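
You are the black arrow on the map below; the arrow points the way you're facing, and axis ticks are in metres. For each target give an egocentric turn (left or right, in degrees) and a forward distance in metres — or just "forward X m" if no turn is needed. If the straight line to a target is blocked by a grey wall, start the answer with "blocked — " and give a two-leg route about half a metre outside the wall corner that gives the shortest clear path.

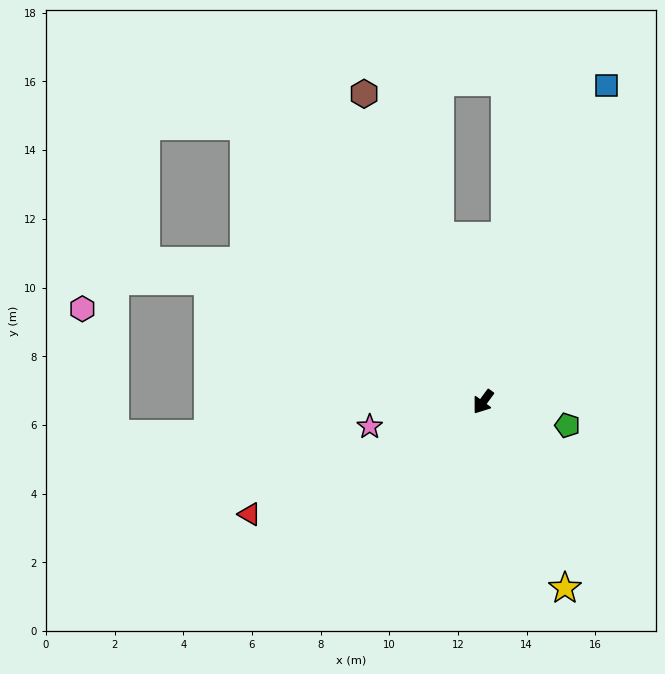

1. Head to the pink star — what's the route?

turn right 41°, forward 3.4 m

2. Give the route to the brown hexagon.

turn right 123°, forward 9.6 m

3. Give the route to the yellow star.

turn left 60°, forward 5.9 m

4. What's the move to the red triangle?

turn right 28°, forward 7.5 m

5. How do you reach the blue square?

turn right 165°, forward 9.9 m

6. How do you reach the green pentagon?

turn left 111°, forward 2.5 m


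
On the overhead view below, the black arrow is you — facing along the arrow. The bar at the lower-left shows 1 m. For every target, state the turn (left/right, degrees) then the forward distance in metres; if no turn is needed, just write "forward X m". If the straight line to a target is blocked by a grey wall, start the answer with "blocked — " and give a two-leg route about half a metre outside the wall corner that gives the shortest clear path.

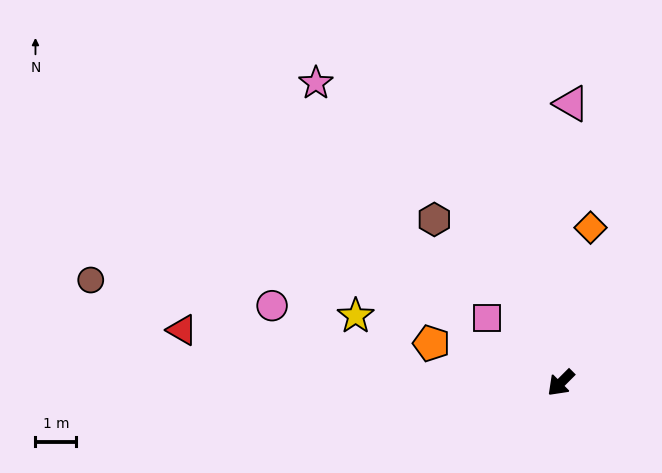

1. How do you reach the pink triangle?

turn right 137°, forward 6.9 m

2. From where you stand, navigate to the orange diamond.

turn right 146°, forward 3.9 m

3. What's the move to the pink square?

turn right 86°, forward 2.4 m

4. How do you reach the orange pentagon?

turn right 62°, forward 3.3 m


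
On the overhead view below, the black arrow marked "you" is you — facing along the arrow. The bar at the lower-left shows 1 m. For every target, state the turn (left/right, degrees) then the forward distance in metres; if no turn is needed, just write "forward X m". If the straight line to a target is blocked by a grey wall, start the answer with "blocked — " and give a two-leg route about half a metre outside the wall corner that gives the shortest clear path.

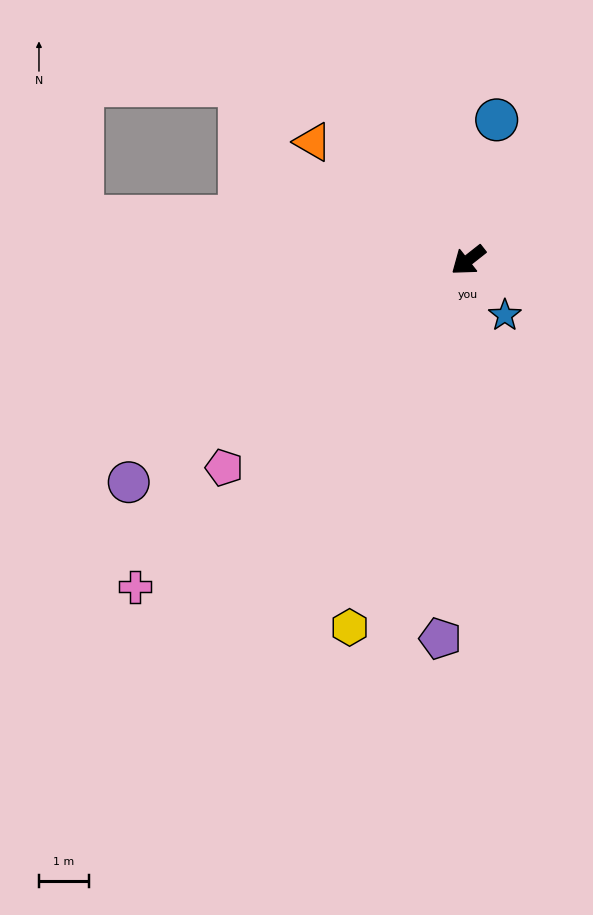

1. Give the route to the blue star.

turn left 85°, forward 1.3 m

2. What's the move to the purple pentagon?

turn left 48°, forward 7.6 m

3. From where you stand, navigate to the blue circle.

turn right 140°, forward 2.9 m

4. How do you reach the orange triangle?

turn right 75°, forward 3.9 m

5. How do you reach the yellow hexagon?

turn left 34°, forward 7.7 m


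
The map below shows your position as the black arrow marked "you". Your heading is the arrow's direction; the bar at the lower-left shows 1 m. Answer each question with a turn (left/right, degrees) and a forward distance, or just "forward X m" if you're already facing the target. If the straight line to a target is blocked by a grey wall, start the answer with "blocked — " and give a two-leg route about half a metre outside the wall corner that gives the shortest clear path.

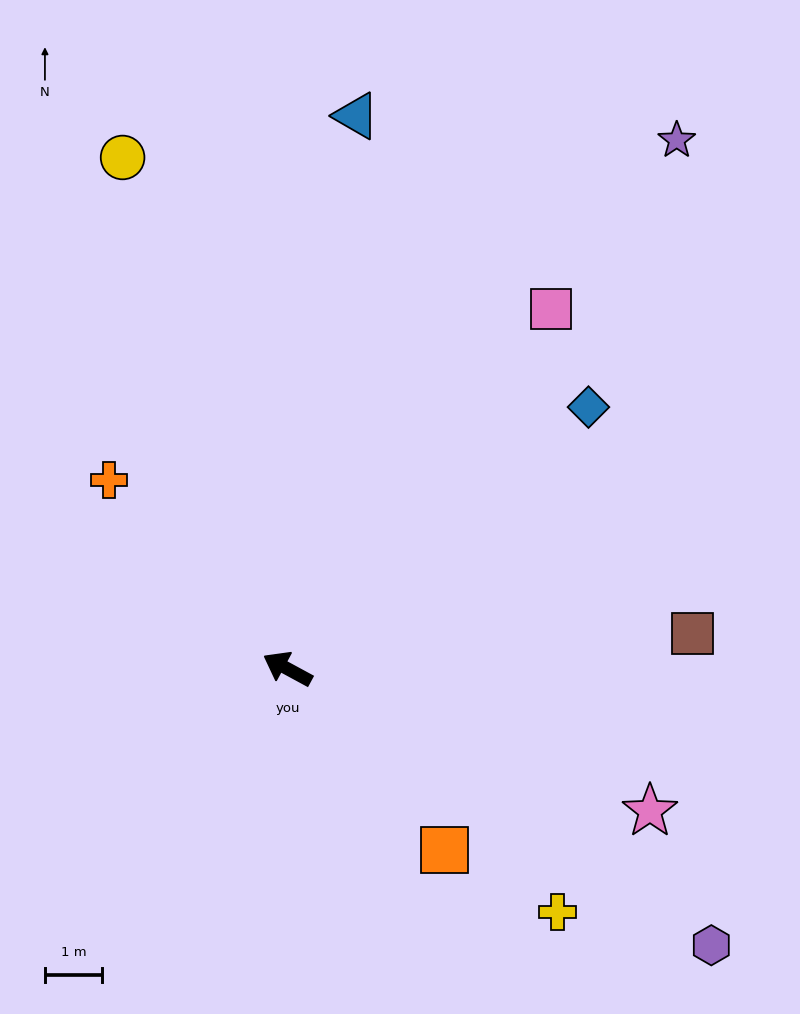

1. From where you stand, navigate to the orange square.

turn left 159°, forward 4.2 m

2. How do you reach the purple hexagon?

turn left 175°, forward 8.8 m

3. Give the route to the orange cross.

turn right 18°, forward 4.5 m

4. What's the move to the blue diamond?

turn right 111°, forward 7.0 m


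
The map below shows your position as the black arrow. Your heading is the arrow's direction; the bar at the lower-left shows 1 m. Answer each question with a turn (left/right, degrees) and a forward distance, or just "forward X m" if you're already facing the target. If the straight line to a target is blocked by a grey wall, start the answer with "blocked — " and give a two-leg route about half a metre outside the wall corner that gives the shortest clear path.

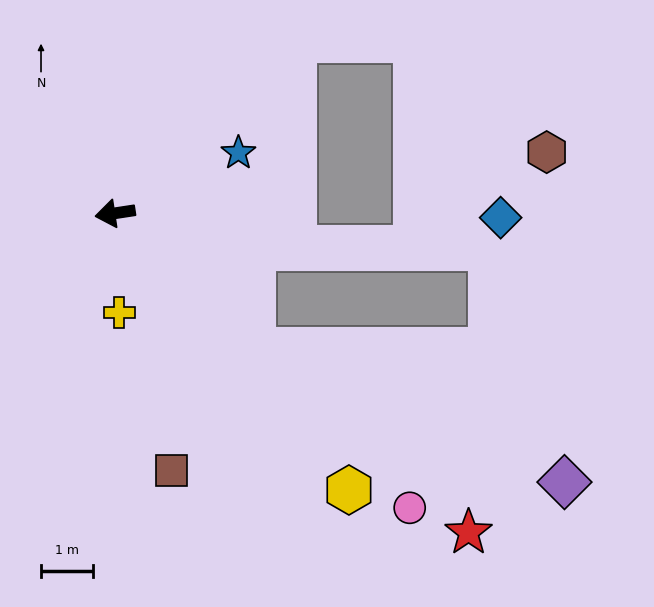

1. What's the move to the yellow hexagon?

turn left 122°, forward 7.0 m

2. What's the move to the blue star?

turn right 163°, forward 2.7 m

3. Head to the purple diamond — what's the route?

blocked — turn left 127°, forward 3.8 m, then turn left 21°, forward 6.5 m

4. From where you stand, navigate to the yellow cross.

turn left 84°, forward 1.9 m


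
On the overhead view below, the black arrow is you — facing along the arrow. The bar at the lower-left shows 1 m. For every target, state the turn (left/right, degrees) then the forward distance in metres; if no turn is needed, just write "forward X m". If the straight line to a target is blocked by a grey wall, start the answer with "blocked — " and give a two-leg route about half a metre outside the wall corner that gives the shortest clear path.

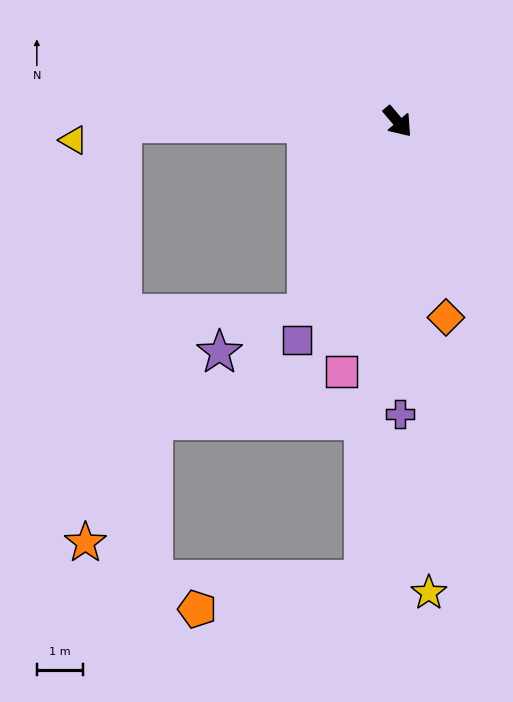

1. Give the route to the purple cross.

turn right 40°, forward 6.3 m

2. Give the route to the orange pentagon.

blocked — turn right 45°, forward 9.9 m, then turn right 76°, forward 3.6 m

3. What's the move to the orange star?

blocked — turn right 130°, forward 5.9 m, then turn left 85°, forward 9.1 m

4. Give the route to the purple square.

turn right 65°, forward 5.2 m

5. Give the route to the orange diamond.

turn right 27°, forward 4.3 m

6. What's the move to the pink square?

turn right 53°, forward 5.5 m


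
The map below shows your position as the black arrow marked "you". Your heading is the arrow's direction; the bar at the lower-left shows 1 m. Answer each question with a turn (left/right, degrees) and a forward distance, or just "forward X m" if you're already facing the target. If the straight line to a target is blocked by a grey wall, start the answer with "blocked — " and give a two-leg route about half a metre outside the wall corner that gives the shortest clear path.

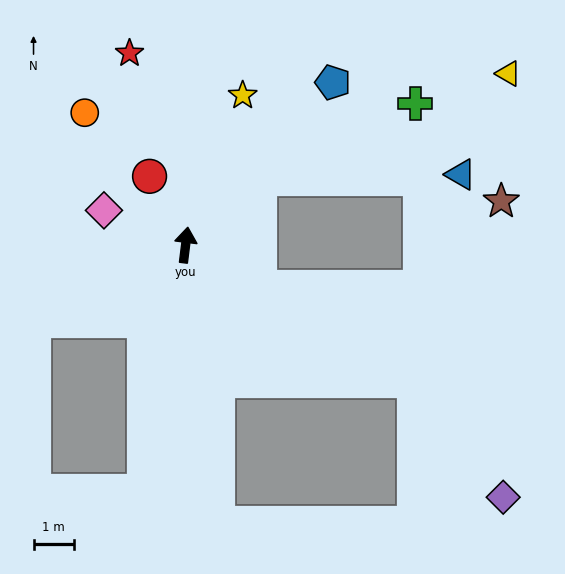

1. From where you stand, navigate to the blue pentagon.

turn right 35°, forward 5.4 m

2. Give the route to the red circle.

turn left 35°, forward 1.9 m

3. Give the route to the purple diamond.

blocked — turn right 114°, forward 6.6 m, then turn right 21°, forward 3.6 m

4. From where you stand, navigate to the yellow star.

turn right 14°, forward 4.0 m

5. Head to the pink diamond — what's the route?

turn left 74°, forward 2.2 m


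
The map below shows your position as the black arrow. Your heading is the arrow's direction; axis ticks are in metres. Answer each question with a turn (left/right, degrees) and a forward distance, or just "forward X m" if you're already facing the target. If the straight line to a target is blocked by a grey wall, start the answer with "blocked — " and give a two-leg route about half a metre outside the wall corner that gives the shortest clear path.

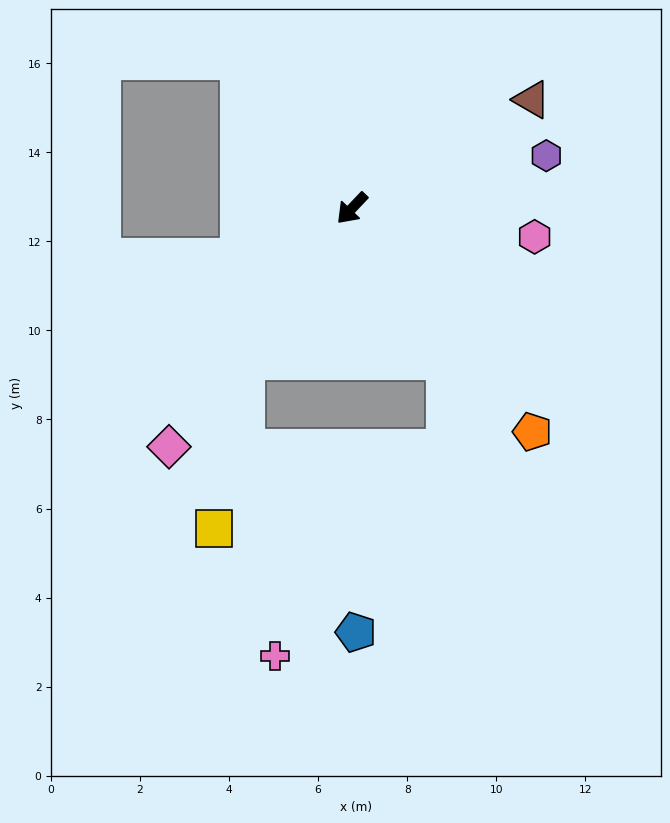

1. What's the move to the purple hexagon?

turn left 149°, forward 4.5 m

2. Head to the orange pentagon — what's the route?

turn left 83°, forward 6.4 m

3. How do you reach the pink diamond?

turn left 6°, forward 6.7 m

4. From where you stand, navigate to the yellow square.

blocked — turn left 9°, forward 4.2 m, then turn left 24°, forward 3.8 m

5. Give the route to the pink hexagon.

turn left 125°, forward 4.2 m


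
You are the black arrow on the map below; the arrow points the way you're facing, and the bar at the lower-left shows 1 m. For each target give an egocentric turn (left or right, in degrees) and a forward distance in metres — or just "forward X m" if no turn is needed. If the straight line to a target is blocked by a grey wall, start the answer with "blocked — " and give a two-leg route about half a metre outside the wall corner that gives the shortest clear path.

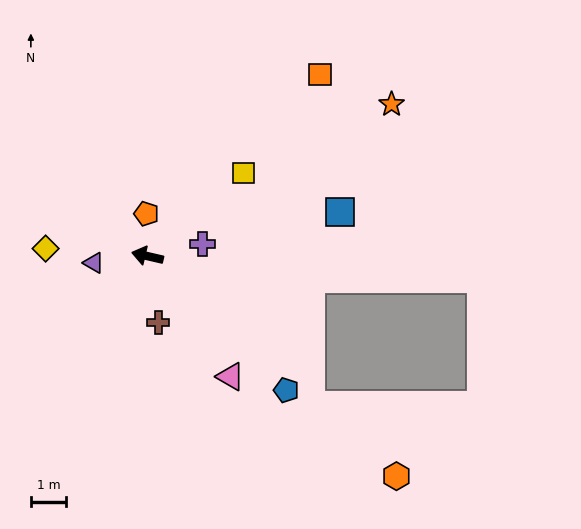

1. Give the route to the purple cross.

turn right 155°, forward 1.6 m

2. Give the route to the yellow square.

turn right 126°, forward 3.6 m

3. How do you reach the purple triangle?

turn left 20°, forward 1.5 m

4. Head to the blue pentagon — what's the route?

turn left 149°, forward 5.5 m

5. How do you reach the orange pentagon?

turn right 75°, forward 1.2 m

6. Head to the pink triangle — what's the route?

turn left 138°, forward 4.2 m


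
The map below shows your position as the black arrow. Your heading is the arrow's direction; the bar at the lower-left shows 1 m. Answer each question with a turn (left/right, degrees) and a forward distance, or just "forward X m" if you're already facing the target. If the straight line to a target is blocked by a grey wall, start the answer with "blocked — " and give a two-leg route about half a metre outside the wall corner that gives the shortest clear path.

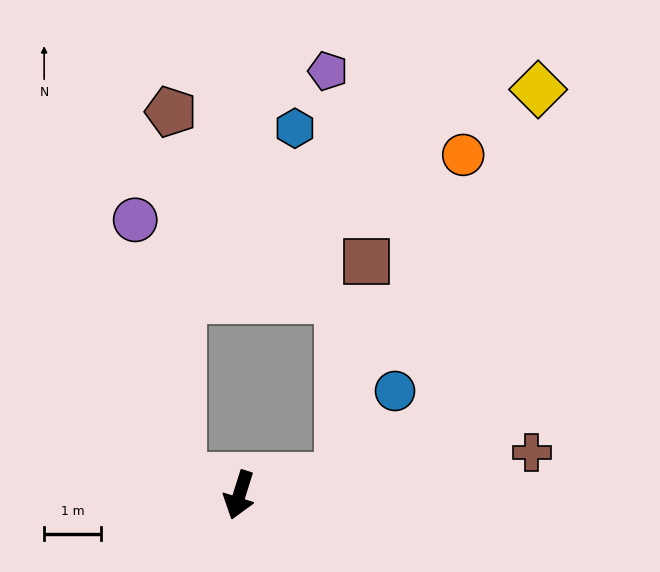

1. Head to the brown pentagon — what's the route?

blocked — turn right 91°, forward 1.1 m, then turn right 70°, forward 6.4 m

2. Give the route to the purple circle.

blocked — turn right 91°, forward 1.1 m, then turn right 61°, forward 4.6 m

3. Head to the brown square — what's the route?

blocked — turn left 118°, forward 1.8 m, then turn left 72°, forward 3.8 m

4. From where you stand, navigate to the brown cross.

turn left 116°, forward 5.2 m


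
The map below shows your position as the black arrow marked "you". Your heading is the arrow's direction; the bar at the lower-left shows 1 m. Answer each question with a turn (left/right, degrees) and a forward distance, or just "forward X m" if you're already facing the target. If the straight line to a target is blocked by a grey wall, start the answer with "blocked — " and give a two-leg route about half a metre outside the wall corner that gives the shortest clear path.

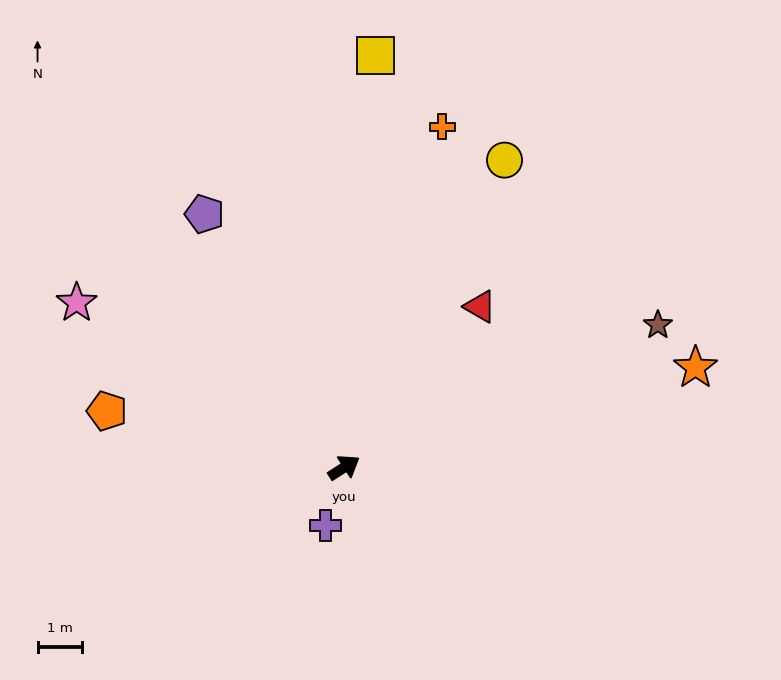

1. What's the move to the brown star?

turn right 8°, forward 7.7 m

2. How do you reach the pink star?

turn left 116°, forward 7.0 m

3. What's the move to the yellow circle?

turn left 30°, forward 7.8 m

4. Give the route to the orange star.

turn right 17°, forward 8.2 m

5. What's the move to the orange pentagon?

turn left 134°, forward 5.5 m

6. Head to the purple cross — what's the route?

turn right 140°, forward 1.4 m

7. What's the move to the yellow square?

turn left 53°, forward 9.3 m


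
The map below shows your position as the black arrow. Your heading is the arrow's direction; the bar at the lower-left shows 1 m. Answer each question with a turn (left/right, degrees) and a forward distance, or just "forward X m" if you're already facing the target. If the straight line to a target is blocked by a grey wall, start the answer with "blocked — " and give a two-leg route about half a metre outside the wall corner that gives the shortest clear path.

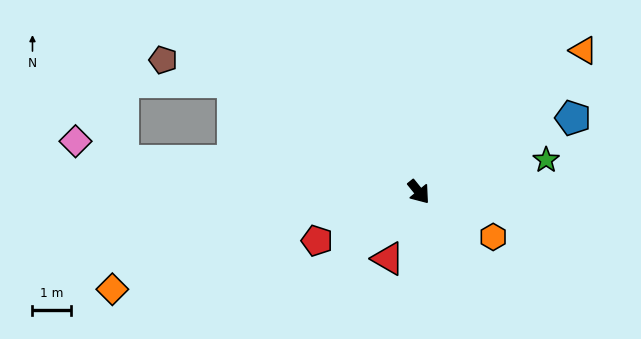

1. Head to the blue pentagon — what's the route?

turn left 77°, forward 4.5 m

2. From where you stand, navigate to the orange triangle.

turn left 92°, forward 5.7 m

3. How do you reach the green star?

turn left 65°, forward 3.5 m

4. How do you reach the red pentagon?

turn right 103°, forward 3.0 m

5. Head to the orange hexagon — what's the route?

turn left 20°, forward 2.3 m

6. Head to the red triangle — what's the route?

turn right 64°, forward 1.9 m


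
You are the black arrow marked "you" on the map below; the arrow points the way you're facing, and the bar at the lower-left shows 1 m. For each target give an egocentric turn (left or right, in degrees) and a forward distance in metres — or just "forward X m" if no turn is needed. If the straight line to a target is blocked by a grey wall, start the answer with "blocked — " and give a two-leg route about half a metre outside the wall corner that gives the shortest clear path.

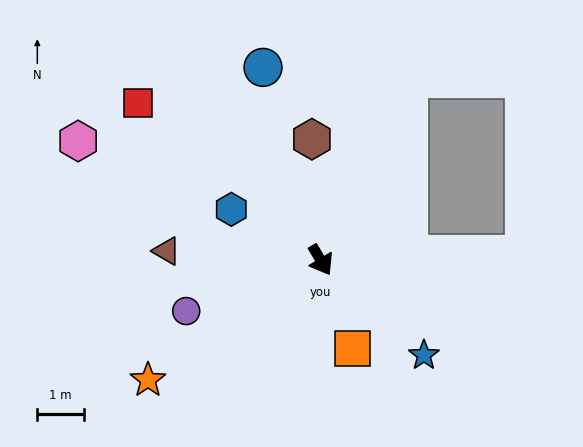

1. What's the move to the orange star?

turn right 86°, forward 4.5 m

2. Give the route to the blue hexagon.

turn right 150°, forward 2.2 m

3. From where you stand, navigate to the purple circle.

turn right 100°, forward 3.1 m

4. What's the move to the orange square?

turn right 11°, forward 2.0 m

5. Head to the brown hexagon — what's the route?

turn left 153°, forward 2.6 m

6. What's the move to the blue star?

turn left 17°, forward 3.0 m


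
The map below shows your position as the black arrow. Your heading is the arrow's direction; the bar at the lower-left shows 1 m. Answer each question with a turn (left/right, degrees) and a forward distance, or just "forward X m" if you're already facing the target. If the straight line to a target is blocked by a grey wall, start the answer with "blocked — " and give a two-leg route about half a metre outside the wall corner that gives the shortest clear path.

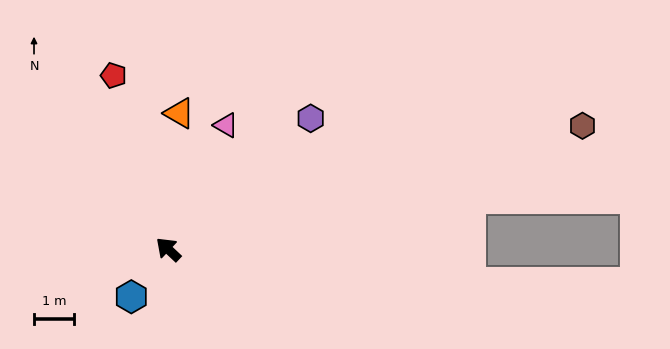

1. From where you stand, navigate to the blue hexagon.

turn left 95°, forward 1.5 m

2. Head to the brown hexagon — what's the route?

turn right 120°, forward 10.9 m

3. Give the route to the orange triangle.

turn right 51°, forward 3.4 m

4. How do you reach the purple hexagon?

turn right 94°, forward 4.9 m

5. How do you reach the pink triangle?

turn right 72°, forward 3.4 m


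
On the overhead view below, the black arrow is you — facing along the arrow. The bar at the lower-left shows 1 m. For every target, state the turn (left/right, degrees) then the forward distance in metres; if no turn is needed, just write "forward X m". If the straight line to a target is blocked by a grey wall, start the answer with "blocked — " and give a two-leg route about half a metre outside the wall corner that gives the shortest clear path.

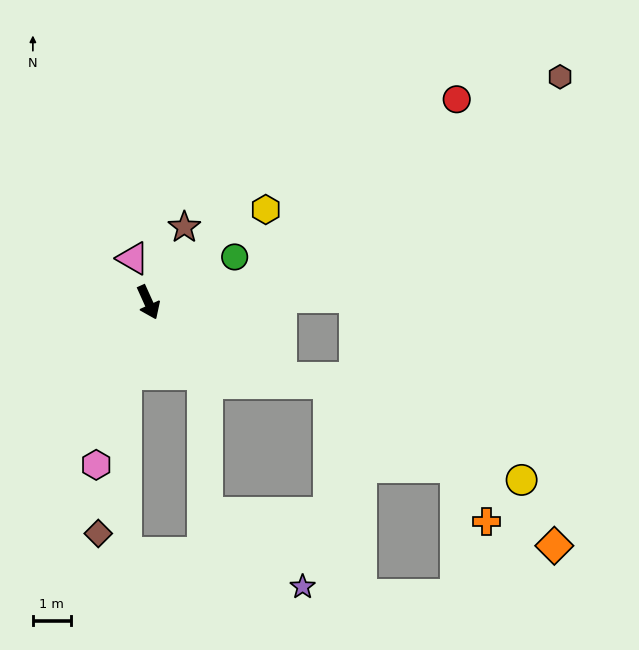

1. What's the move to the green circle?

turn left 93°, forward 2.6 m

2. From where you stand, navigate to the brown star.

turn left 130°, forward 2.2 m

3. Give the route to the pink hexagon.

turn right 42°, forward 4.5 m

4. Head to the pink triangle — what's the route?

turn left 175°, forward 1.2 m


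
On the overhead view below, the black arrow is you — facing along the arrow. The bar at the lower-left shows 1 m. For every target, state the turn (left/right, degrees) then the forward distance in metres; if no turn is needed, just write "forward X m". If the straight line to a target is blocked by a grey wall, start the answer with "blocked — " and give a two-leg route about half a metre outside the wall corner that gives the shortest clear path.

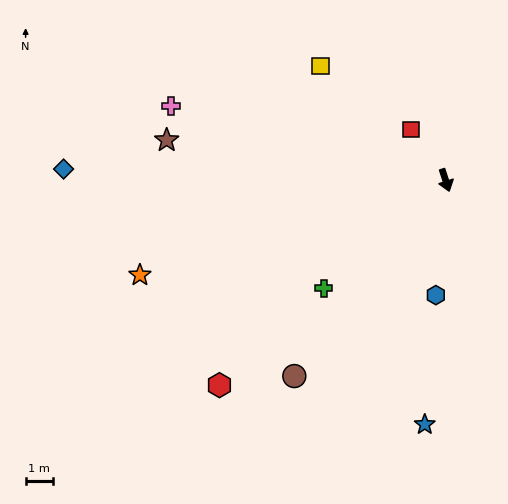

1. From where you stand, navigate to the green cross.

turn right 66°, forward 5.9 m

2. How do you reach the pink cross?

turn right 123°, forward 10.3 m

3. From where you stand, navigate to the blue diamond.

turn right 110°, forward 13.9 m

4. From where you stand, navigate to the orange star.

turn right 91°, forward 11.6 m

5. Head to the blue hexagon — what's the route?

turn right 23°, forward 4.2 m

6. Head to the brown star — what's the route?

turn right 116°, forward 10.2 m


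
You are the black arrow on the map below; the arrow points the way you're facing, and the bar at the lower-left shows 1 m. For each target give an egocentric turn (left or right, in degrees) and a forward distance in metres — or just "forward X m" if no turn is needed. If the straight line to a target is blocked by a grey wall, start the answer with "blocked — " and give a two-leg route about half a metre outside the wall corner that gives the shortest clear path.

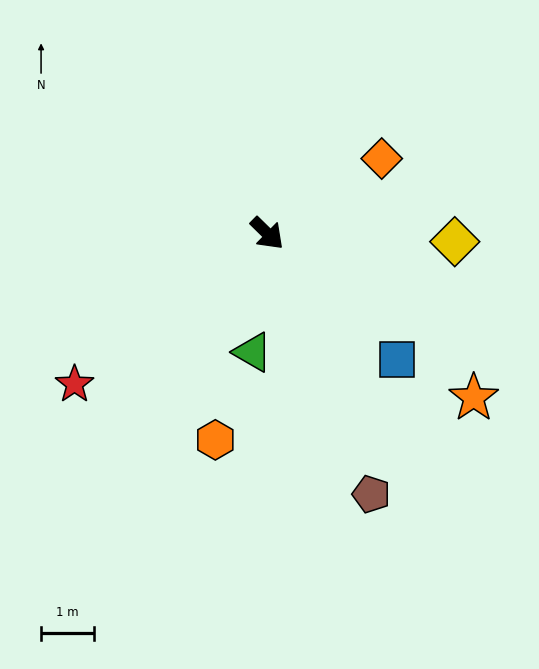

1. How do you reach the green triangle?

turn right 53°, forward 2.3 m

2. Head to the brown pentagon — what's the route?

turn right 24°, forward 5.3 m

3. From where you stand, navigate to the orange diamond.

turn left 78°, forward 2.6 m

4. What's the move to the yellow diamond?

turn left 42°, forward 3.5 m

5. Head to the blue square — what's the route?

forward 3.4 m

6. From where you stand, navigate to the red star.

turn right 98°, forward 4.6 m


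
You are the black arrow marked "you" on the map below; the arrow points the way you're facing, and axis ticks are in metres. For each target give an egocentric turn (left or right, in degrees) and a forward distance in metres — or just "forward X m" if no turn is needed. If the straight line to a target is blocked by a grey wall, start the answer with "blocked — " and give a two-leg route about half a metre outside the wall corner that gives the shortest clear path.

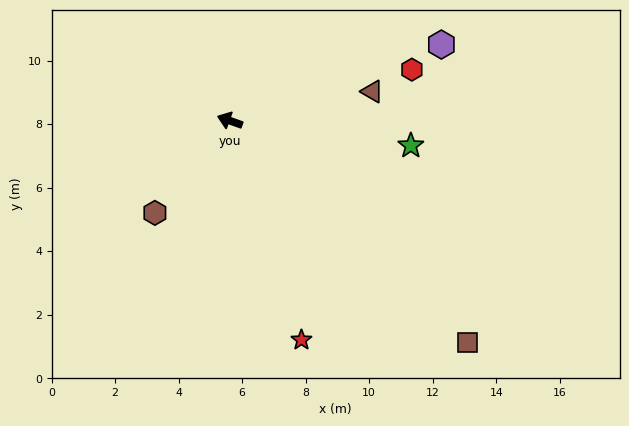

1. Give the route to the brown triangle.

turn right 149°, forward 4.6 m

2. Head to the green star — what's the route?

turn right 168°, forward 5.8 m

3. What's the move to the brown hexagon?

turn left 71°, forward 3.7 m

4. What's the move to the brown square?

turn left 157°, forward 10.2 m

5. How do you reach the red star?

turn left 128°, forward 7.3 m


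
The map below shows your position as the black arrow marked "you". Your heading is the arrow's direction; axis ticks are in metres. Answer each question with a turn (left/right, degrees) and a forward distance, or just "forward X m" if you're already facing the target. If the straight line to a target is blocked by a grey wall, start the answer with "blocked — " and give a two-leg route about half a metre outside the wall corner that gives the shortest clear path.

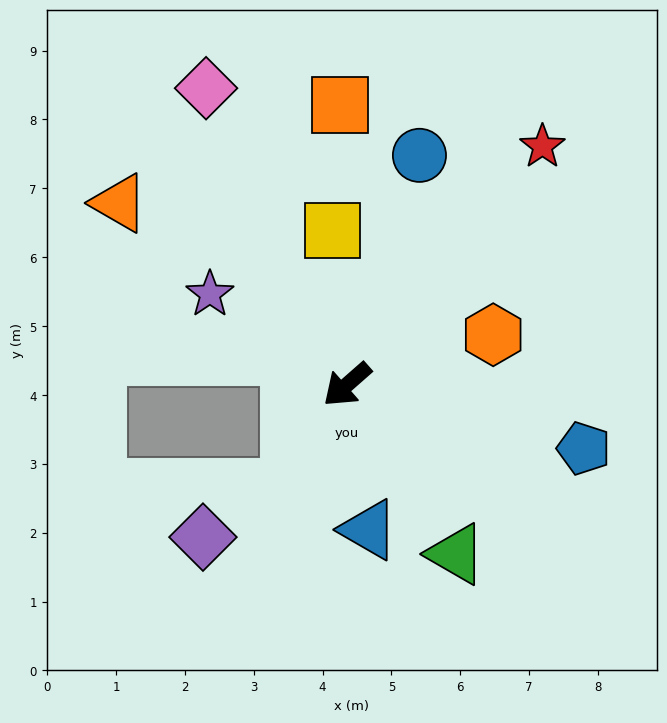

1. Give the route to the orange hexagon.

turn left 158°, forward 2.2 m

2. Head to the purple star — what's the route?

turn right 75°, forward 2.4 m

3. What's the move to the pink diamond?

turn right 106°, forward 4.8 m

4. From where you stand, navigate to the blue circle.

turn right 149°, forward 3.5 m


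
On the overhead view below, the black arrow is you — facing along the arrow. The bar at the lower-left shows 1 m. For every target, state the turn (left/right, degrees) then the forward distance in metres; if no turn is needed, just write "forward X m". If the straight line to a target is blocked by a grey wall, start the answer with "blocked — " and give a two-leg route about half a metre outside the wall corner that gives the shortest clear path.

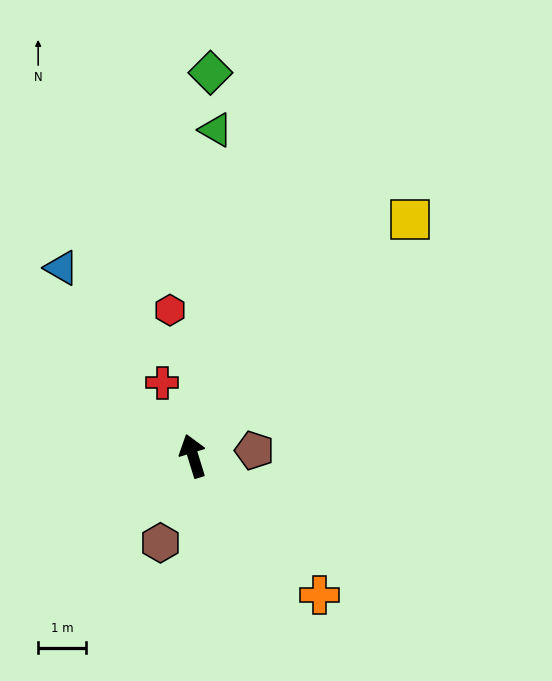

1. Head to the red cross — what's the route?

turn left 6°, forward 1.7 m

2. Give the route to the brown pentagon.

turn right 102°, forward 1.3 m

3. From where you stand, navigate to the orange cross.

turn right 155°, forward 3.9 m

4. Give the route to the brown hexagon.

turn left 142°, forward 1.9 m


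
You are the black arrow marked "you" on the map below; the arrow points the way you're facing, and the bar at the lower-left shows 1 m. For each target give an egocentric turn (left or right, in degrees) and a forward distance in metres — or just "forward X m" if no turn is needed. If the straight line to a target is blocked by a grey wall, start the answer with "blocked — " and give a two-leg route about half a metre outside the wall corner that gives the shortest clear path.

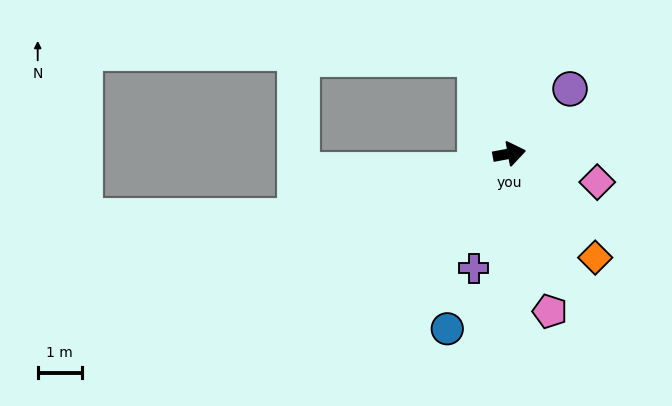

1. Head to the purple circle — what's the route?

turn left 36°, forward 2.0 m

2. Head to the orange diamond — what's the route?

turn right 61°, forward 3.0 m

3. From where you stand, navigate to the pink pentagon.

turn right 86°, forward 3.7 m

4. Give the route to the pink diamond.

turn right 28°, forward 2.1 m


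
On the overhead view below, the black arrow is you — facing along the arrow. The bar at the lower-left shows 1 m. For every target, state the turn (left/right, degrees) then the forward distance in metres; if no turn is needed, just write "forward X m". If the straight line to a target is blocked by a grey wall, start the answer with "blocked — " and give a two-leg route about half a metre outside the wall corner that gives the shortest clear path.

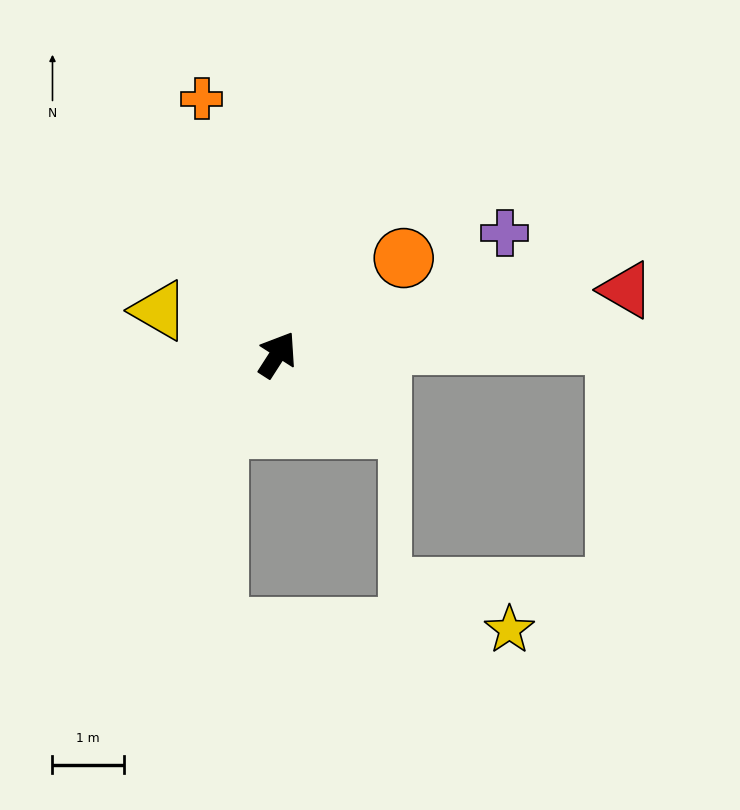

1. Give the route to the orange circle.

turn right 20°, forward 2.2 m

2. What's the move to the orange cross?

turn left 49°, forward 3.8 m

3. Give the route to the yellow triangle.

turn left 102°, forward 1.8 m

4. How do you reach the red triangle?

turn right 47°, forward 5.0 m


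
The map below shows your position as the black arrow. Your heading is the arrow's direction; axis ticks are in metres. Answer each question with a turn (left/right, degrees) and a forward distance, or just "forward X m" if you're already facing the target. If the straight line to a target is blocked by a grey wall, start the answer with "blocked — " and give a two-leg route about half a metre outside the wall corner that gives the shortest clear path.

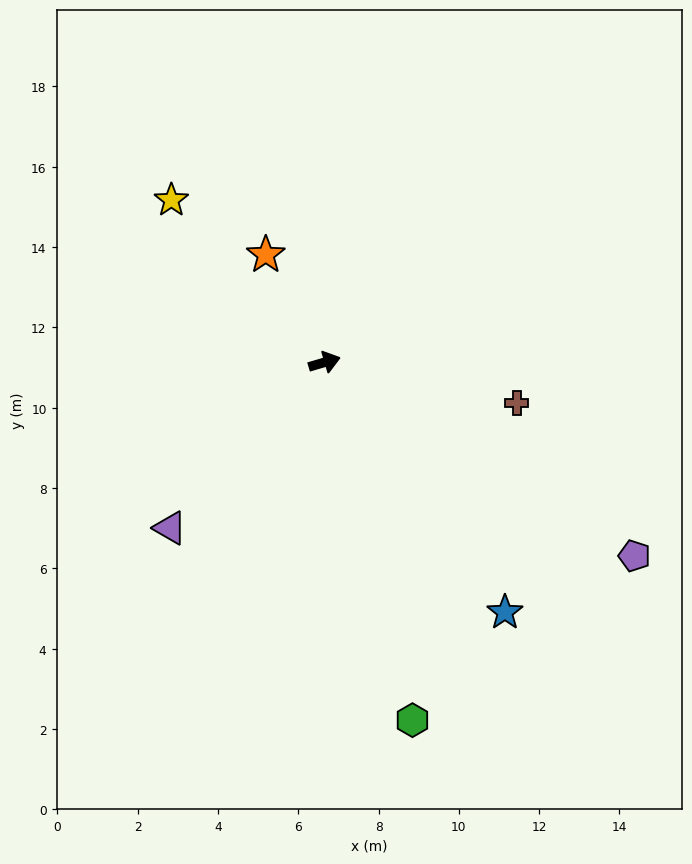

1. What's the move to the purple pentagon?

turn right 48°, forward 9.1 m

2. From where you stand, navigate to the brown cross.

turn right 28°, forward 4.9 m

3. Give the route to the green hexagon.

turn right 93°, forward 9.2 m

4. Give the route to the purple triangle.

turn right 149°, forward 5.6 m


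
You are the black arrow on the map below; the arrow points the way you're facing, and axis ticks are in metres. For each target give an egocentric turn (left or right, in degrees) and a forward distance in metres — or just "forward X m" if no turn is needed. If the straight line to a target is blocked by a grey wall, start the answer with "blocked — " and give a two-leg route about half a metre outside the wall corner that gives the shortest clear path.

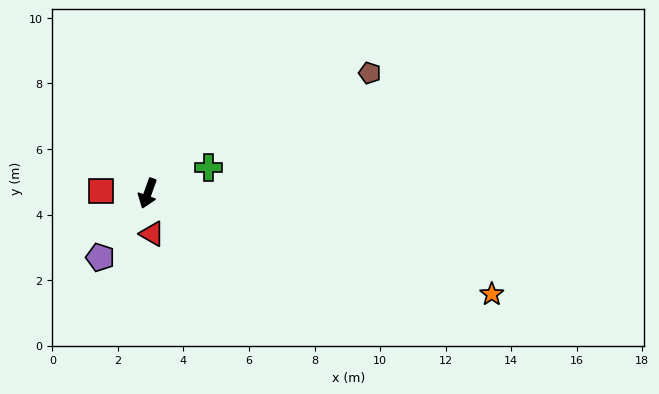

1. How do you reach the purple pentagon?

turn right 17°, forward 2.4 m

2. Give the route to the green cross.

turn left 133°, forward 2.0 m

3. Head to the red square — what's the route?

turn right 73°, forward 1.4 m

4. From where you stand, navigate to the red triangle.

turn left 26°, forward 1.2 m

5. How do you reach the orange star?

turn left 93°, forward 10.9 m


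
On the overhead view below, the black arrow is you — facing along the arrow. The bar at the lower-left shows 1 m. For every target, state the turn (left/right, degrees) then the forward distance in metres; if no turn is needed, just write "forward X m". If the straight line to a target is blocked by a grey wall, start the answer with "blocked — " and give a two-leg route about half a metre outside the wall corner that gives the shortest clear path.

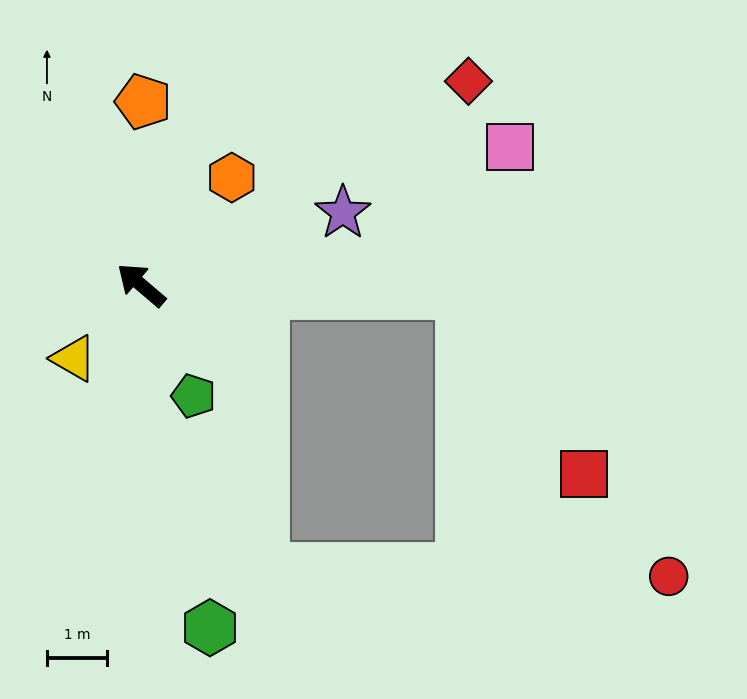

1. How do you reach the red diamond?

turn right 108°, forward 6.4 m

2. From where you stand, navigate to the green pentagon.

turn left 156°, forward 2.0 m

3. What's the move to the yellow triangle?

turn left 88°, forward 1.7 m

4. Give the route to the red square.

blocked — turn right 141°, forward 5.3 m, then turn right 54°, forward 3.6 m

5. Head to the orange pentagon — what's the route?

turn right 50°, forward 3.1 m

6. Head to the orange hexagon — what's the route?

turn right 90°, forward 2.3 m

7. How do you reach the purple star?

turn right 120°, forward 3.6 m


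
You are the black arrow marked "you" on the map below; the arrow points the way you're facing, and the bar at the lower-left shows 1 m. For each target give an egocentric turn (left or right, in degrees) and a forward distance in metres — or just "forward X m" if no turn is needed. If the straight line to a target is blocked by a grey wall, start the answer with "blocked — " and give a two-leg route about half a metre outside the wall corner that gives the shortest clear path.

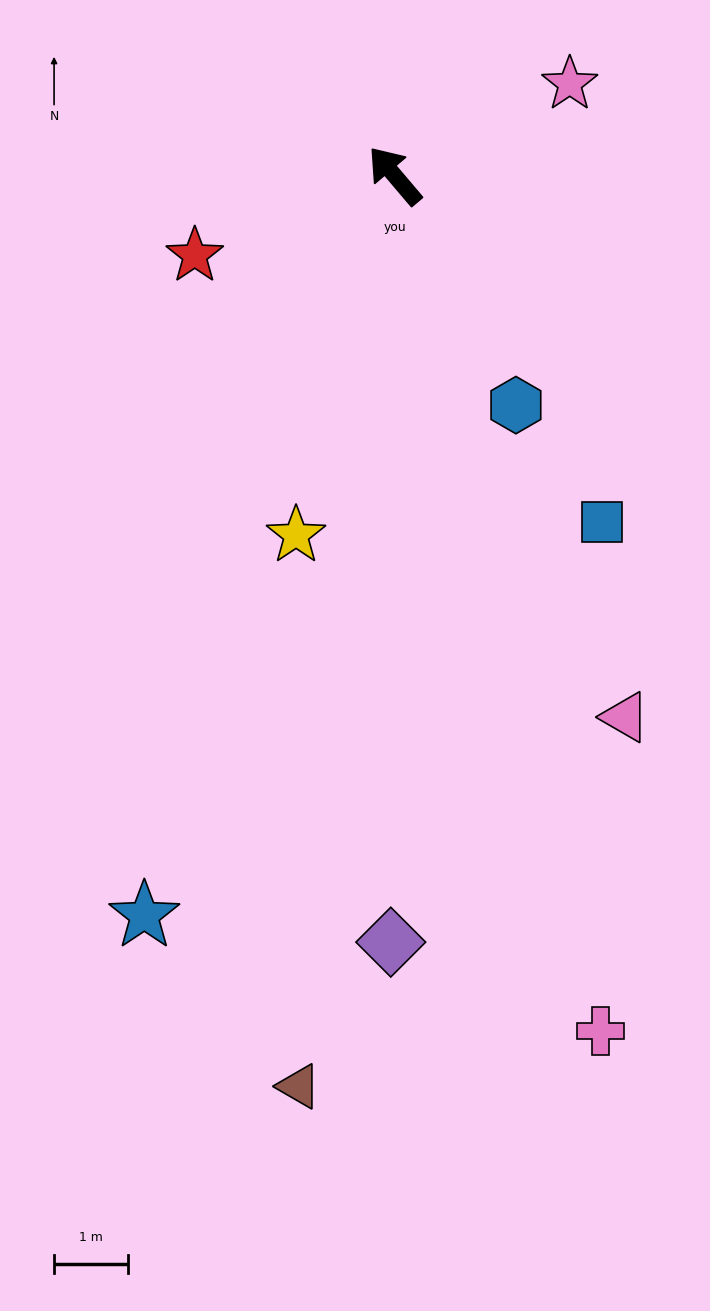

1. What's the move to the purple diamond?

turn left 139°, forward 10.4 m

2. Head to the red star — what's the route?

turn left 71°, forward 2.9 m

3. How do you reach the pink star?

turn right 103°, forward 2.7 m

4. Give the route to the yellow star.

turn left 124°, forward 5.1 m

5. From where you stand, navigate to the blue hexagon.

turn left 168°, forward 3.5 m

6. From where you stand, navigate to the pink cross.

turn left 153°, forward 12.0 m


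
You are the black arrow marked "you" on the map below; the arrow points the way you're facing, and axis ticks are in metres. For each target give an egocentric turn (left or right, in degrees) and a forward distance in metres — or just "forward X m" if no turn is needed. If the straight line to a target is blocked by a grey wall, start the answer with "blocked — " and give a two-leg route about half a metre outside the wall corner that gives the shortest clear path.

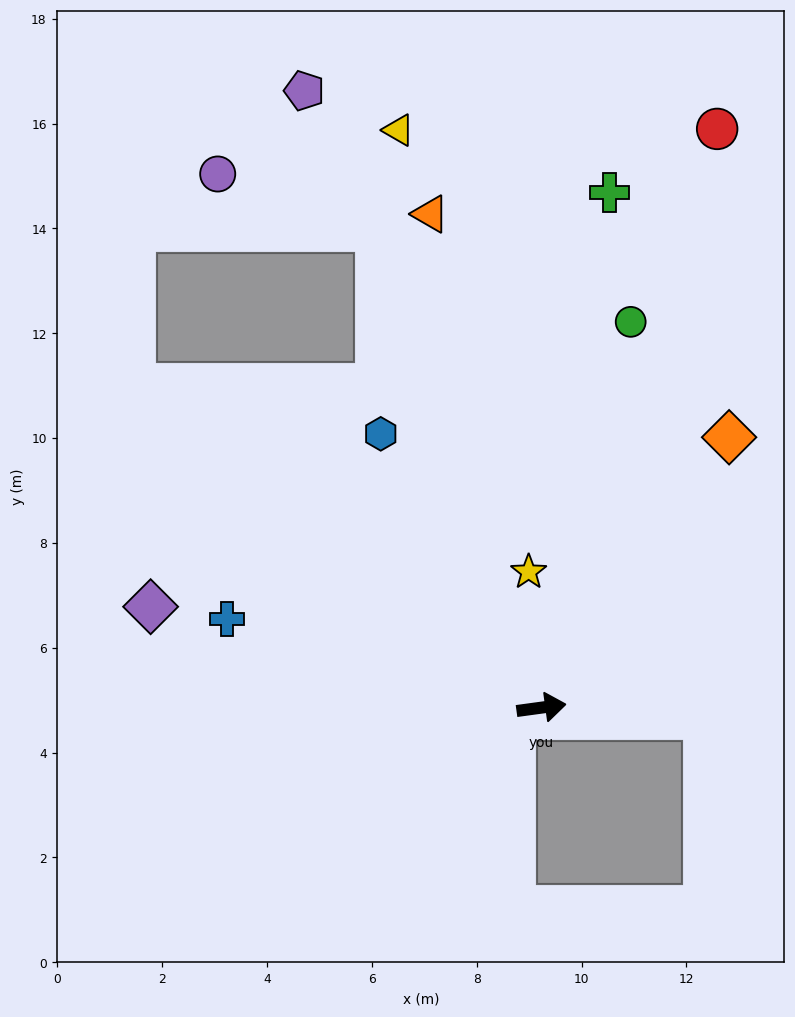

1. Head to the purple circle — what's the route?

blocked — turn left 101°, forward 9.6 m, then turn left 52°, forward 3.2 m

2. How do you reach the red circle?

turn left 65°, forward 11.5 m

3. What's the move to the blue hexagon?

turn left 113°, forward 6.1 m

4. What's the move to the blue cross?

turn left 156°, forward 6.2 m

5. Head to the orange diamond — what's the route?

turn left 47°, forward 6.3 m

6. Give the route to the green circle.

turn left 69°, forward 7.6 m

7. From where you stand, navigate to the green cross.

turn left 75°, forward 9.9 m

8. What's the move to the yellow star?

turn left 88°, forward 2.6 m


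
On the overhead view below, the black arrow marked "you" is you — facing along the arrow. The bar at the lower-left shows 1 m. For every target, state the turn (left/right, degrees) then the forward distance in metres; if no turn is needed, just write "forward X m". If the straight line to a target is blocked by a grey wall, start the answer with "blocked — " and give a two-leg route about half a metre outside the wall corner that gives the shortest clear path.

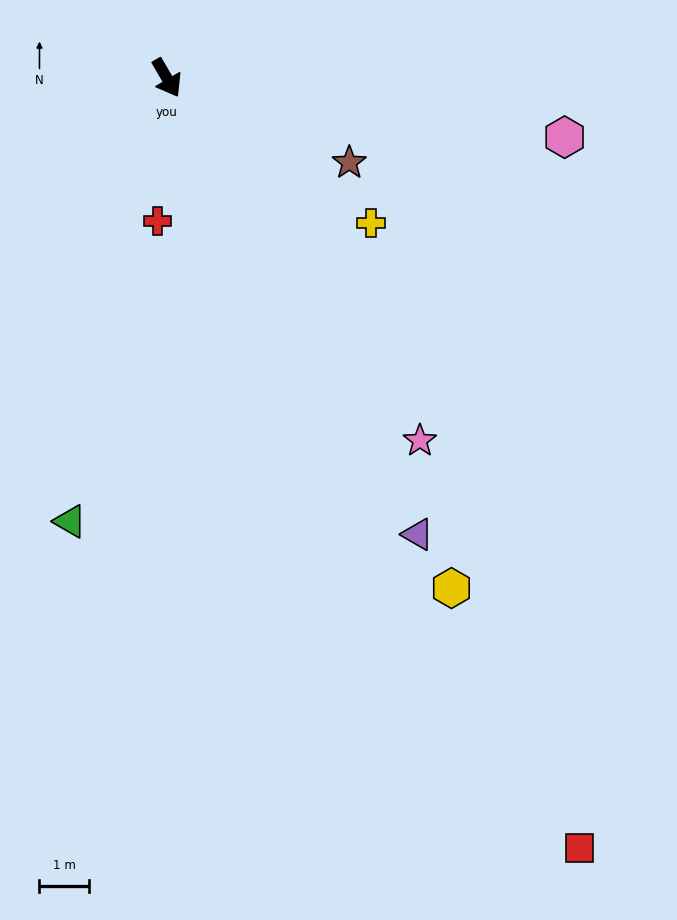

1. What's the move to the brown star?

turn left 35°, forward 4.0 m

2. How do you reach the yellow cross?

turn left 24°, forward 5.0 m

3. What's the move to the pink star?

turn left 5°, forward 8.9 m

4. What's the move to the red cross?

turn right 34°, forward 2.9 m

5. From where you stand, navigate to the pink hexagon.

turn left 51°, forward 8.0 m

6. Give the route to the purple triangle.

forward 10.4 m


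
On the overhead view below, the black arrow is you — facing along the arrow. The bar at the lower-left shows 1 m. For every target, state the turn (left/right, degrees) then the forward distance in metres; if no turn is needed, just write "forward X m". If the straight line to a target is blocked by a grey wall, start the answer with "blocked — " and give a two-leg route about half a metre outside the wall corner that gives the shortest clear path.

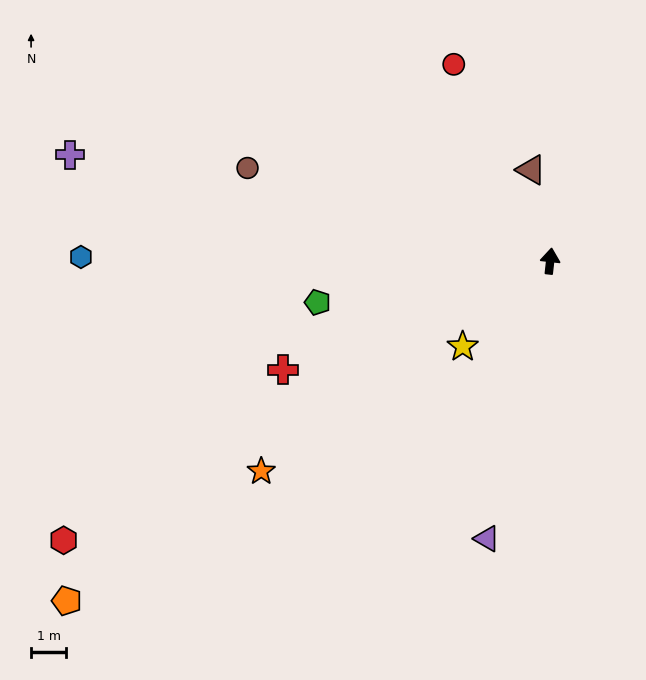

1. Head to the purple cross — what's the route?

turn left 84°, forward 14.0 m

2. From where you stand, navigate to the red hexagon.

turn left 126°, forward 15.9 m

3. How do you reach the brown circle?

turn left 79°, forward 9.0 m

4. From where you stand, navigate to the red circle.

turn left 32°, forward 6.2 m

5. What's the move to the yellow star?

turn left 141°, forward 3.5 m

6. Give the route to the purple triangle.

turn left 174°, forward 8.1 m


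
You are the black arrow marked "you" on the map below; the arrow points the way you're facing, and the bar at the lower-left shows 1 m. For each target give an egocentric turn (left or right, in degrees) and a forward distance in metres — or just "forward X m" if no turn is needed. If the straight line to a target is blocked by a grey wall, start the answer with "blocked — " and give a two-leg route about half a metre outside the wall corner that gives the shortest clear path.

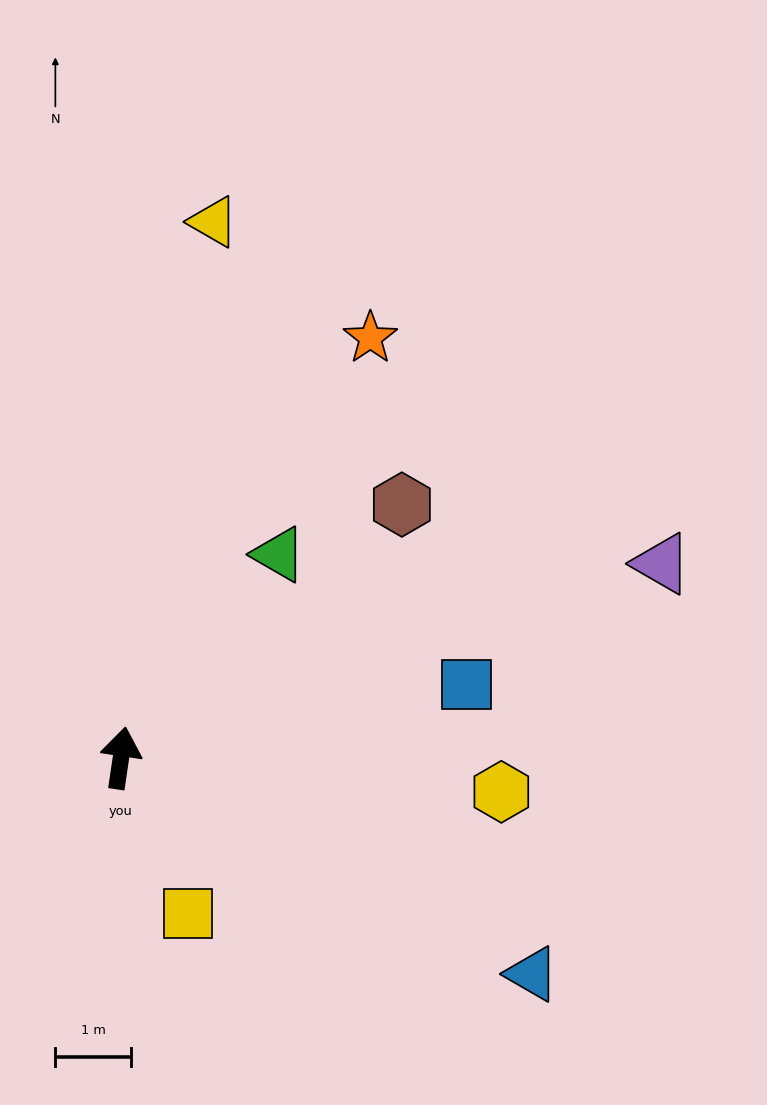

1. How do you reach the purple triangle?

turn right 62°, forward 7.6 m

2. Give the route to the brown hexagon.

turn right 40°, forward 5.0 m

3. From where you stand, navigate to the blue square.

turn right 70°, forward 4.7 m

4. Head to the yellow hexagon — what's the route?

turn right 87°, forward 5.1 m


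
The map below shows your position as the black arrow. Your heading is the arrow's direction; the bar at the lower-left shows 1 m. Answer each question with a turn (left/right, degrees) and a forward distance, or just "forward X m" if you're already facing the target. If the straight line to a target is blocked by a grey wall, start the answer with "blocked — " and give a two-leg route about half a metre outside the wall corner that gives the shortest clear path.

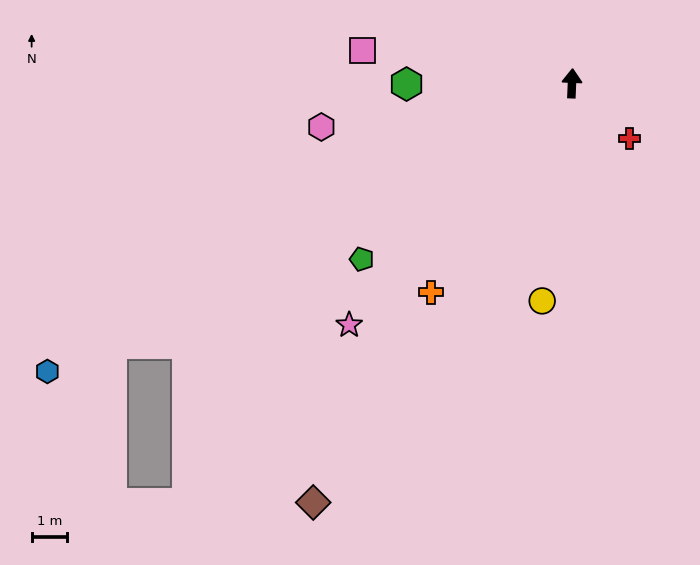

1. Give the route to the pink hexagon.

turn left 102°, forward 7.2 m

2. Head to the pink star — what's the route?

turn left 140°, forward 9.3 m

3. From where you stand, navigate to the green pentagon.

turn left 132°, forward 7.8 m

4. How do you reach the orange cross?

turn left 148°, forward 7.2 m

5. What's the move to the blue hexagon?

turn left 121°, forward 17.0 m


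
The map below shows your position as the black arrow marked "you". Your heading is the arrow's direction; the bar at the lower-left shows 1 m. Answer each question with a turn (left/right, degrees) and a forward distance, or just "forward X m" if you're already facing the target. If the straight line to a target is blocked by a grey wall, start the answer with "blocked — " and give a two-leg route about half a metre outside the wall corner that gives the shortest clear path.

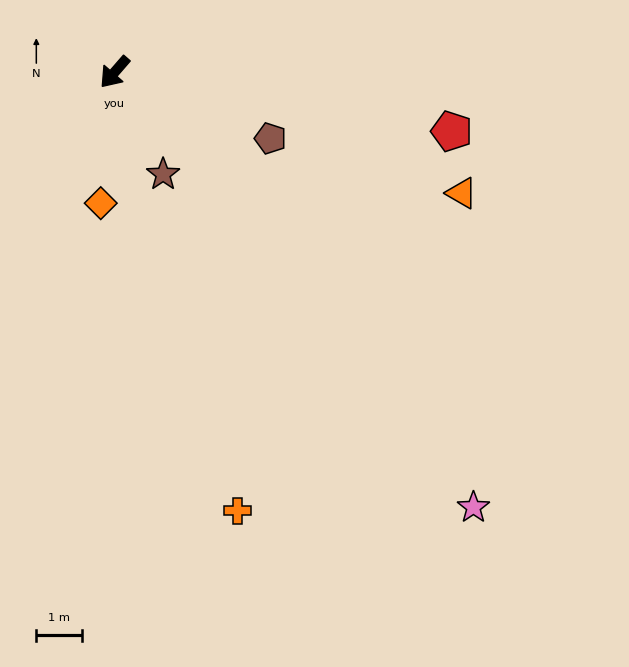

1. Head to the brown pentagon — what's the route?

turn left 108°, forward 3.7 m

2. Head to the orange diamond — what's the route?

turn left 35°, forward 2.9 m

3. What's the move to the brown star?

turn left 66°, forward 2.5 m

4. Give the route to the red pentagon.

turn left 121°, forward 7.6 m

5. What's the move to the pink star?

turn left 80°, forward 12.5 m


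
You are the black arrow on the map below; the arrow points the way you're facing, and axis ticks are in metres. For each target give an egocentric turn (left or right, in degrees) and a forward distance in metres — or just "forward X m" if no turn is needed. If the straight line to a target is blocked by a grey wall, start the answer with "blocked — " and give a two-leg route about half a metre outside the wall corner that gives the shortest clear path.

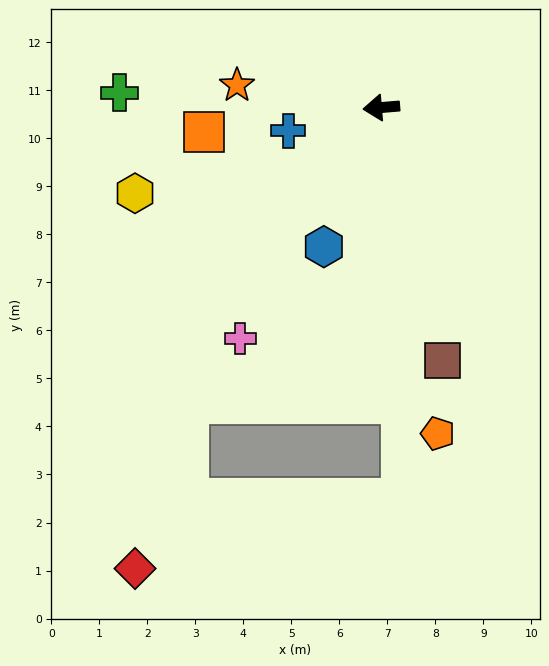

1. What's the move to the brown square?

turn left 99°, forward 5.4 m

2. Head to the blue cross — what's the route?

turn left 9°, forward 2.0 m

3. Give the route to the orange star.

turn right 14°, forward 3.0 m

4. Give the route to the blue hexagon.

turn left 63°, forward 3.1 m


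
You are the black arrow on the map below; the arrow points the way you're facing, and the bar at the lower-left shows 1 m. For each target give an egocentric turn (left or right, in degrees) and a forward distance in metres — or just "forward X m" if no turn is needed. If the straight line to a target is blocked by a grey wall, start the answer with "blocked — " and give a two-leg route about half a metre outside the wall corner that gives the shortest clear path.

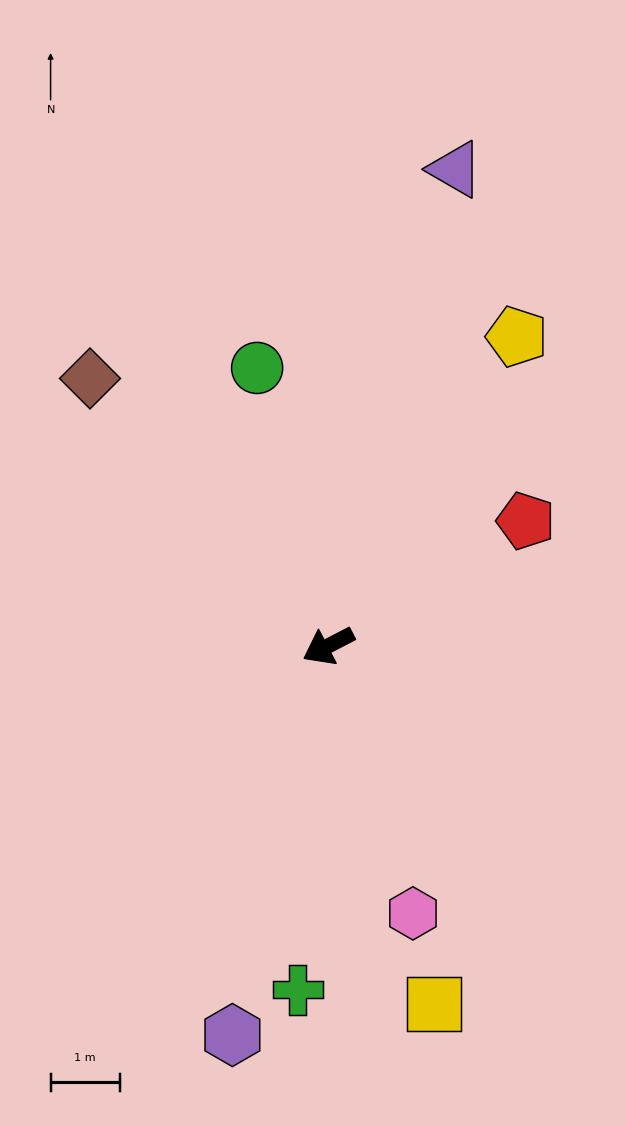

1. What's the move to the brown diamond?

turn right 76°, forward 5.2 m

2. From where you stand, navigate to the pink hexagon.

turn left 80°, forward 4.0 m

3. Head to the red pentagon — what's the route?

turn right 175°, forward 3.4 m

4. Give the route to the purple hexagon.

turn left 49°, forward 5.8 m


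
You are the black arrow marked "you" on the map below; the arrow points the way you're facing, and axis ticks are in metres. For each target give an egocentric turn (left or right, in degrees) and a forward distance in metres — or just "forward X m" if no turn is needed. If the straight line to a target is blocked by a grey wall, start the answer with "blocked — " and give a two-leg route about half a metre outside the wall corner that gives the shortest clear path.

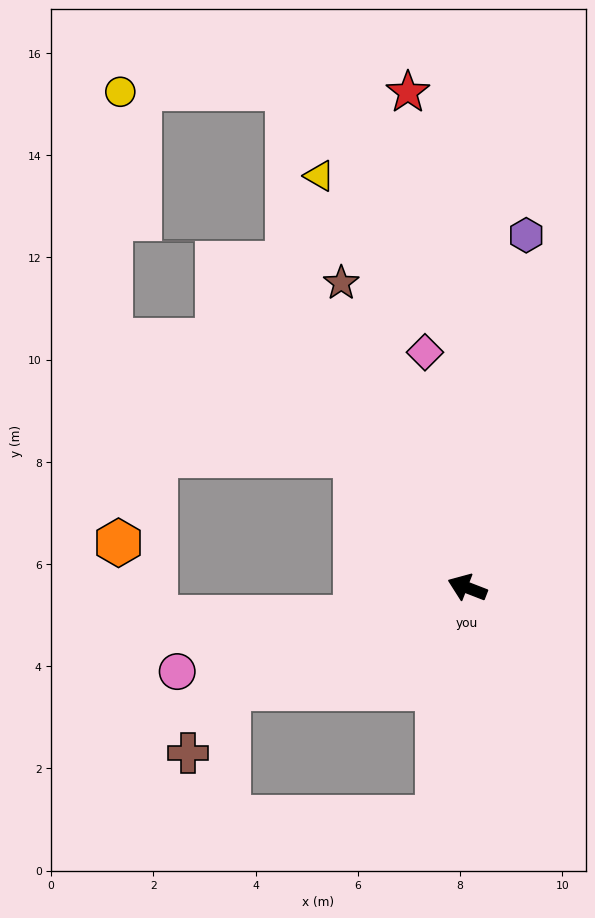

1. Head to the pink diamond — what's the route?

turn right 59°, forward 4.7 m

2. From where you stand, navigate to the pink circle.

turn left 37°, forward 5.9 m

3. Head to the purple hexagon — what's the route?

turn right 78°, forward 7.0 m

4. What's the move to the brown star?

turn right 46°, forward 6.5 m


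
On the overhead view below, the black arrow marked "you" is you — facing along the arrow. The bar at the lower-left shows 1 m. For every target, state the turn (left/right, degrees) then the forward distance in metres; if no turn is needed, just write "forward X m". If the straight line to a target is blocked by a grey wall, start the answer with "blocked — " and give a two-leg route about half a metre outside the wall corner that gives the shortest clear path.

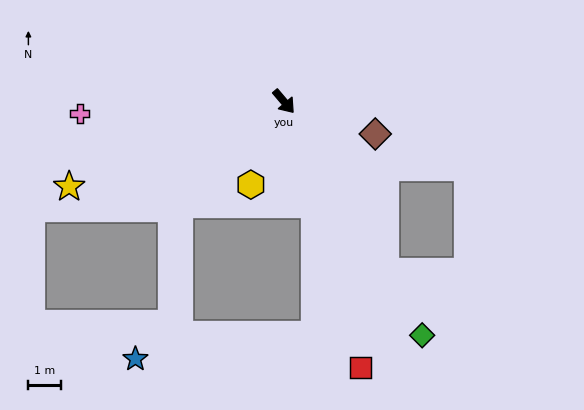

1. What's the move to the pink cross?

turn right 127°, forward 6.3 m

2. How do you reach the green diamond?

turn right 10°, forward 8.3 m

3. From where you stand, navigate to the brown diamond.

turn left 30°, forward 3.0 m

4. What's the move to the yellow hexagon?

turn right 62°, forward 2.7 m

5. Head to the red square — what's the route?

turn right 24°, forward 8.5 m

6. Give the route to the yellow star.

turn right 109°, forward 7.1 m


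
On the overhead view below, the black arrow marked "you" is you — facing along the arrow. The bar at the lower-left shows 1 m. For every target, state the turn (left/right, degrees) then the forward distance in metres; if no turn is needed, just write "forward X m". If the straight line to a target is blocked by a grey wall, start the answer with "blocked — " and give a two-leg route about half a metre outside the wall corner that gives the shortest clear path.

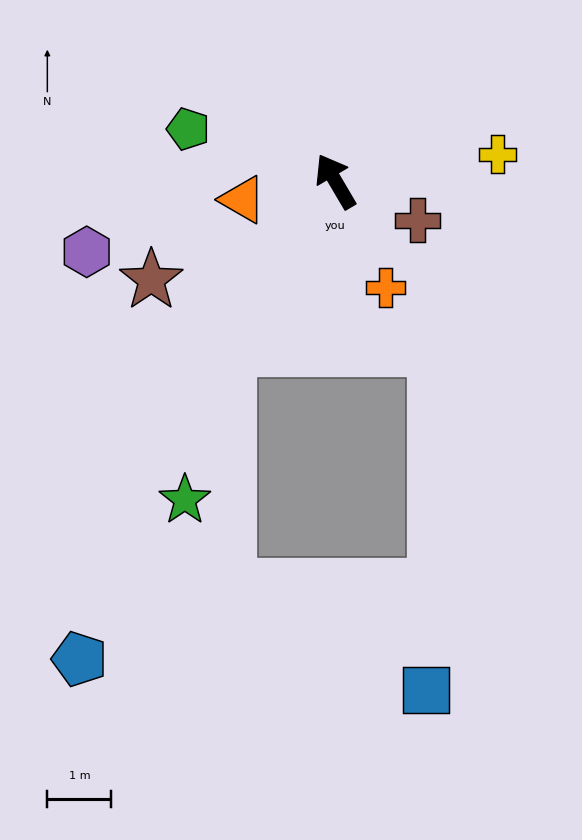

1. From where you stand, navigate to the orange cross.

turn left 175°, forward 1.8 m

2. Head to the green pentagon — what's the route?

turn left 40°, forward 2.4 m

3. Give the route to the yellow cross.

turn right 111°, forward 2.6 m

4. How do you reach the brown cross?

turn right 146°, forward 1.4 m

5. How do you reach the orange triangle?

turn left 71°, forward 1.5 m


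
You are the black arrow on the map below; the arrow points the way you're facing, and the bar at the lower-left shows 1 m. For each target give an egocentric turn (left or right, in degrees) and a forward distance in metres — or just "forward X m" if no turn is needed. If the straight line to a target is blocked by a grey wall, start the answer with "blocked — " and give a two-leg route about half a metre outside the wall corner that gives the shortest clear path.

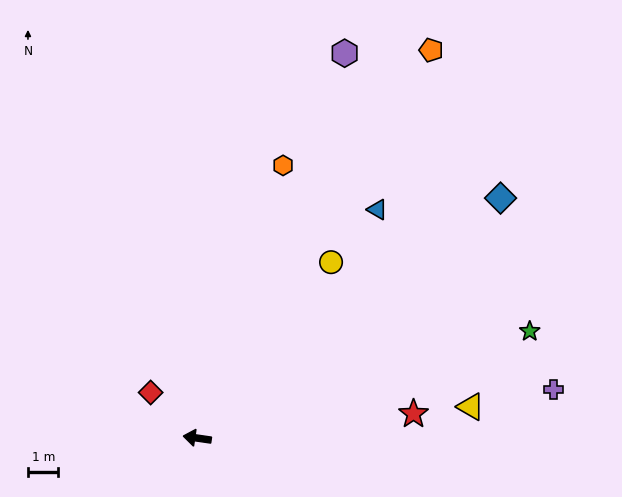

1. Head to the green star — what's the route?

turn right 154°, forward 11.5 m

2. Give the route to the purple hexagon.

turn right 103°, forward 13.5 m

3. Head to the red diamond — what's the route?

turn right 36°, forward 2.1 m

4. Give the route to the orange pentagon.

turn right 113°, forward 14.9 m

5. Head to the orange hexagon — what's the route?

turn right 99°, forward 9.4 m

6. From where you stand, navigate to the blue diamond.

turn right 133°, forward 12.7 m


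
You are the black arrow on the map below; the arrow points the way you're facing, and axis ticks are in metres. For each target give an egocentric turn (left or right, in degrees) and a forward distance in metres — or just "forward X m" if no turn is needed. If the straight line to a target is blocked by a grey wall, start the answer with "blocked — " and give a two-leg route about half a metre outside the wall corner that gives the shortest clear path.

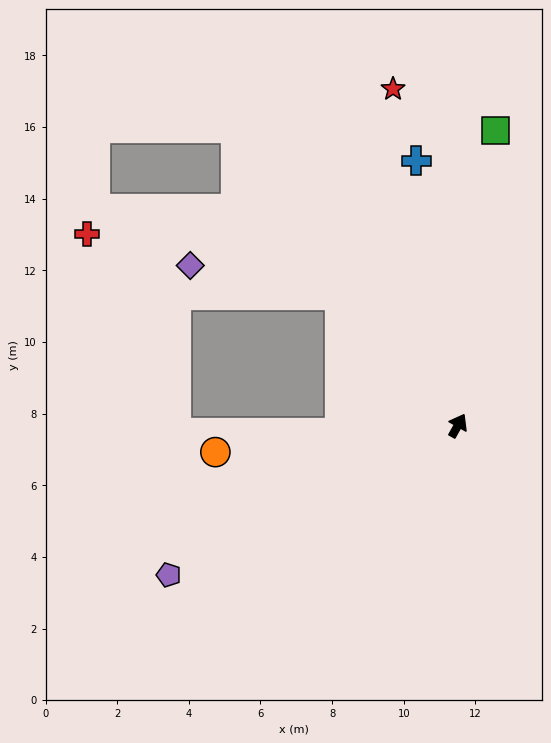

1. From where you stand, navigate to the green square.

turn left 22°, forward 8.3 m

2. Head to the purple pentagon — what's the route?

turn left 147°, forward 9.1 m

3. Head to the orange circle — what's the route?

turn left 125°, forward 6.8 m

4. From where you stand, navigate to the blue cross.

turn left 38°, forward 7.5 m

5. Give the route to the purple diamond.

blocked — turn left 71°, forward 4.9 m, then turn left 37°, forward 4.3 m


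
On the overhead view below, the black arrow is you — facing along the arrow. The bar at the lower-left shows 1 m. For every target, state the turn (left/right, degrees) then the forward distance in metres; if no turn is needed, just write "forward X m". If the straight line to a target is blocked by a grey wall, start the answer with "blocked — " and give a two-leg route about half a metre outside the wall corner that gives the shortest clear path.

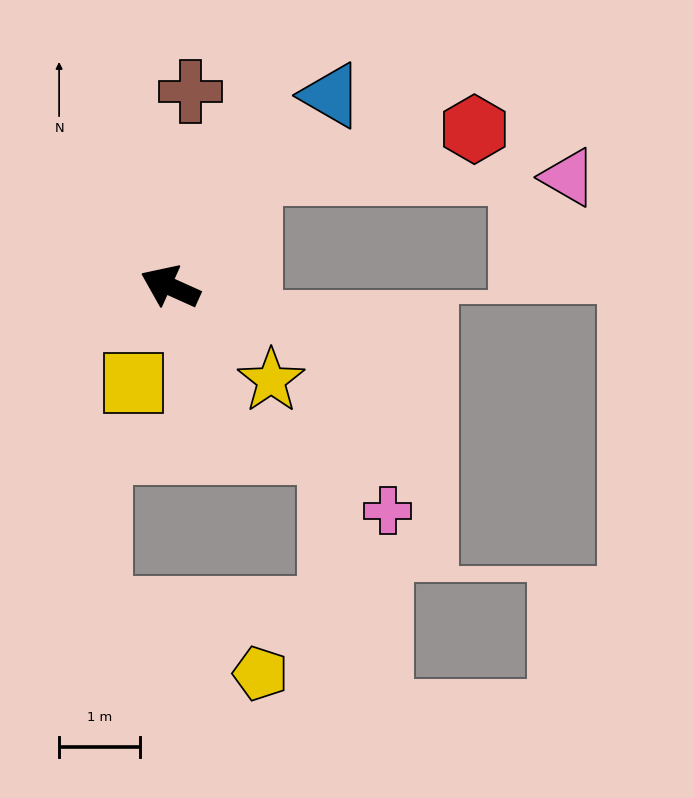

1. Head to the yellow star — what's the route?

turn left 161°, forward 1.7 m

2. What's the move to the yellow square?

turn left 93°, forward 1.3 m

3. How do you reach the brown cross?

turn right 72°, forward 2.4 m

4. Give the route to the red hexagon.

blocked — turn right 99°, forward 1.7 m, then turn right 46°, forward 2.8 m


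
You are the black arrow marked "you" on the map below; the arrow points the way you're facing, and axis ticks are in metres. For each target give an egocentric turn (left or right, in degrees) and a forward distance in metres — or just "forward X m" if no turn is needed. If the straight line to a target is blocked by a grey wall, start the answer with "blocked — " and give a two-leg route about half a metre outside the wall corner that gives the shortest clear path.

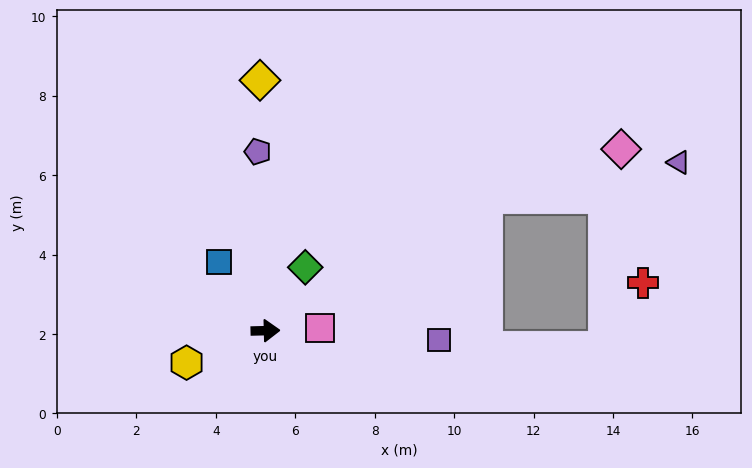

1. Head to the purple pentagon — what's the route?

turn left 91°, forward 4.5 m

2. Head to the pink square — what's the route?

forward 1.4 m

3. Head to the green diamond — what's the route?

turn left 56°, forward 1.9 m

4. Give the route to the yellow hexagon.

turn right 159°, forward 2.1 m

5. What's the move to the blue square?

turn left 123°, forward 2.1 m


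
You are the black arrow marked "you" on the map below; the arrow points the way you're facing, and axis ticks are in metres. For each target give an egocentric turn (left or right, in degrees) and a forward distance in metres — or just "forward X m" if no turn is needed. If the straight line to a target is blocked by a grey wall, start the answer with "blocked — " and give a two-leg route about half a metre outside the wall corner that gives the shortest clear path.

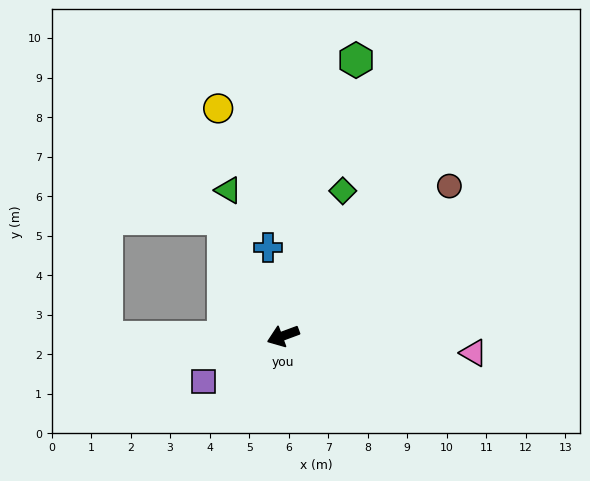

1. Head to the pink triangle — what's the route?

turn left 155°, forward 4.8 m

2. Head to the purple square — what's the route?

turn left 9°, forward 2.3 m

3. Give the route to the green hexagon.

turn right 125°, forward 7.2 m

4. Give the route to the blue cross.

turn right 101°, forward 2.3 m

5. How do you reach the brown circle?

turn right 158°, forward 5.7 m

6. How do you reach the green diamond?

turn right 133°, forward 4.0 m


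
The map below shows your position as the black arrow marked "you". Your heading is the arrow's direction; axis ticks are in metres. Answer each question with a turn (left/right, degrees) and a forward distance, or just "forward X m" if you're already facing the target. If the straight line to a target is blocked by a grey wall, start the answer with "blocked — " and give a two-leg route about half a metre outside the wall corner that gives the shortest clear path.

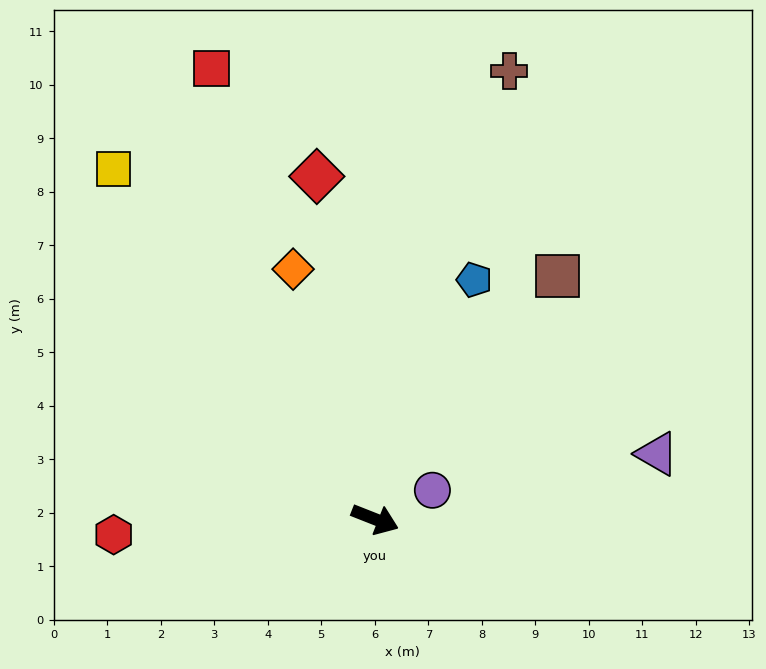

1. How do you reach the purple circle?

turn left 48°, forward 1.2 m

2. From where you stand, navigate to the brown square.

turn left 75°, forward 5.7 m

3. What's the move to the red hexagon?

turn right 155°, forward 4.9 m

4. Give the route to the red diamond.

turn left 121°, forward 6.5 m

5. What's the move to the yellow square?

turn left 148°, forward 8.2 m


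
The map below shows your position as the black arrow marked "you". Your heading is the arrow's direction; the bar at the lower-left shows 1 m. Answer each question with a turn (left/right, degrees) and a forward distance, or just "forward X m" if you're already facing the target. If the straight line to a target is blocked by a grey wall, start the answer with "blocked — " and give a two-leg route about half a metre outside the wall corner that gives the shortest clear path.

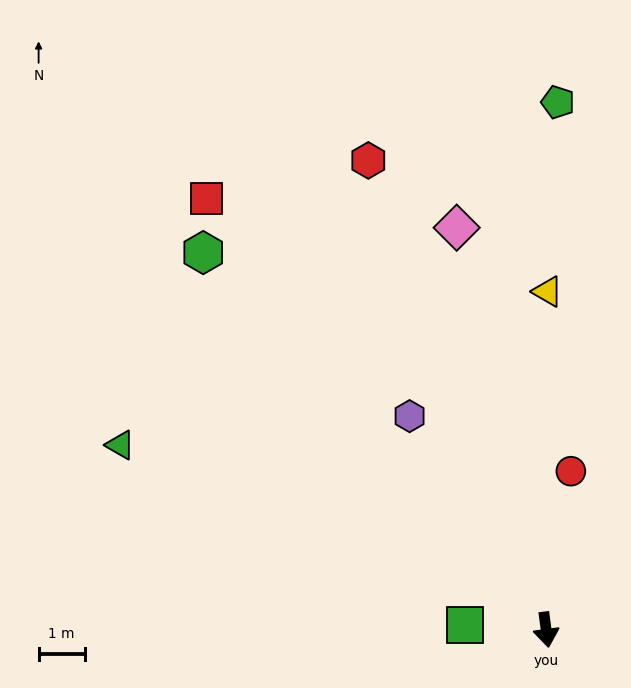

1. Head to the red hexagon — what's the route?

turn right 167°, forward 10.9 m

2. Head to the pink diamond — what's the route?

turn right 175°, forward 8.9 m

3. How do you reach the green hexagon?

turn right 145°, forward 11.0 m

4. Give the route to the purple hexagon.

turn right 155°, forward 5.5 m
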